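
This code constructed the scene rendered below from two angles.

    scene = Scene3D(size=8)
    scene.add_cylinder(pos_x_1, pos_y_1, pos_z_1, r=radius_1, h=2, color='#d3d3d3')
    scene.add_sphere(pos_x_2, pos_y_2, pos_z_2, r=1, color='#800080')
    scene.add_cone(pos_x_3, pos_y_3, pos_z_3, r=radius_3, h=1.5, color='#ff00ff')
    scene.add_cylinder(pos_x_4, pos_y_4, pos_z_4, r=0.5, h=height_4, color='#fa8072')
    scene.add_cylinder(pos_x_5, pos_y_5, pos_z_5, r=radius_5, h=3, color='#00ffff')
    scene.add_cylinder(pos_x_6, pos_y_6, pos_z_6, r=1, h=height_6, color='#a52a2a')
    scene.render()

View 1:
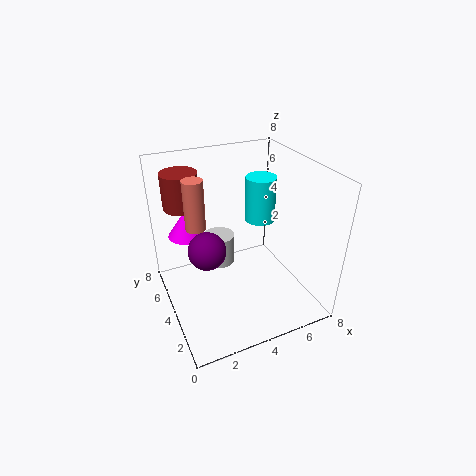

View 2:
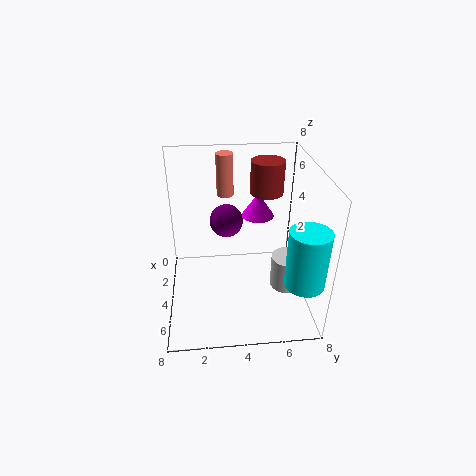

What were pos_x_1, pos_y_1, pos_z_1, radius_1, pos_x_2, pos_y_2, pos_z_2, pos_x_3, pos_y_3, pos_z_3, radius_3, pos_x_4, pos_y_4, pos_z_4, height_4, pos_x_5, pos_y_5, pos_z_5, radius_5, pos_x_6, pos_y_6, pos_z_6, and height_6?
pos_x_1 = 4, pos_y_1 = 7, pos_z_1 = 0.5, radius_1 = 1, pos_x_2 = 2, pos_y_2 = 3.5, pos_z_2 = 4, pos_x_3 = 1.5, pos_y_3 = 5.5, pos_z_3 = 4, radius_3 = 1, pos_x_4 = 1.5, pos_y_4 = 3.5, pos_z_4 = 5.5, height_4 = 2.5, pos_x_5 = 7, pos_y_5 = 7, pos_z_5 = 3, radius_5 = 1, pos_x_6 = 1.5, pos_y_6 = 6, pos_z_6 = 5.5, height_6 = 2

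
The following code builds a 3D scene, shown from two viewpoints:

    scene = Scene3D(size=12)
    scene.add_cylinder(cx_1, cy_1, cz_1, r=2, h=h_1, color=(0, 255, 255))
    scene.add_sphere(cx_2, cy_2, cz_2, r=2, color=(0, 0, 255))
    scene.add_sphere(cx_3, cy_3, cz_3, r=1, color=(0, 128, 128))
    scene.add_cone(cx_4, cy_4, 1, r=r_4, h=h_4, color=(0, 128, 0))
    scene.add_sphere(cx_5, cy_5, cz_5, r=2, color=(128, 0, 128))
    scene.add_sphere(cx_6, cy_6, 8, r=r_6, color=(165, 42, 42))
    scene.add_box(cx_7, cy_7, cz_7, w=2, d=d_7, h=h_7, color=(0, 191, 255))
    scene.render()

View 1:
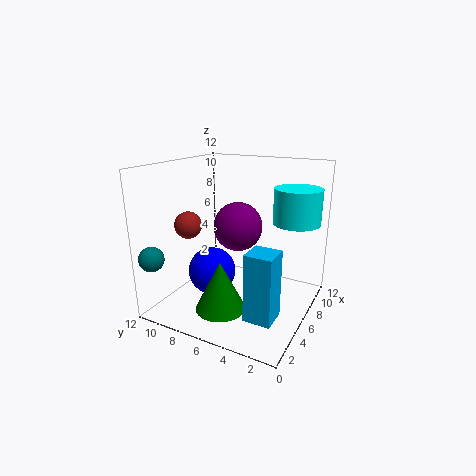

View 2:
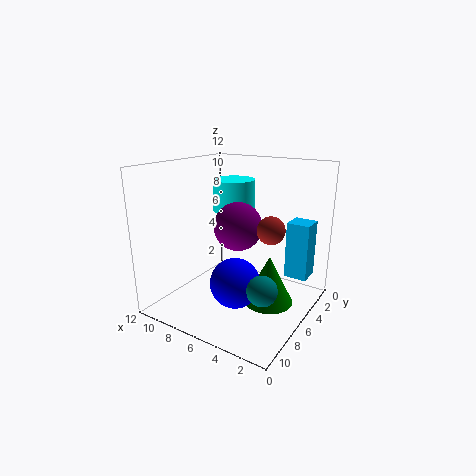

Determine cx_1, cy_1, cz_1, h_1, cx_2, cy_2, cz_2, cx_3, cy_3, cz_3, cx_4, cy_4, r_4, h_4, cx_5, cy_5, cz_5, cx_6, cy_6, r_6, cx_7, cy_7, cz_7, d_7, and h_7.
cx_1 = 9, cy_1 = 2, cz_1 = 7, h_1 = 3, cx_2 = 5, cy_2 = 8, cz_2 = 3, cx_3 = 1, cy_3 = 11, cz_3 = 5, cx_4 = 3, cy_4 = 6, r_4 = 2, h_4 = 4, cx_5 = 6, cy_5 = 6, cz_5 = 7, cx_6 = 2, cy_6 = 8, r_6 = 1, cx_7 = 1, cy_7 = 1, cz_7 = 2, d_7 = 2, h_7 = 5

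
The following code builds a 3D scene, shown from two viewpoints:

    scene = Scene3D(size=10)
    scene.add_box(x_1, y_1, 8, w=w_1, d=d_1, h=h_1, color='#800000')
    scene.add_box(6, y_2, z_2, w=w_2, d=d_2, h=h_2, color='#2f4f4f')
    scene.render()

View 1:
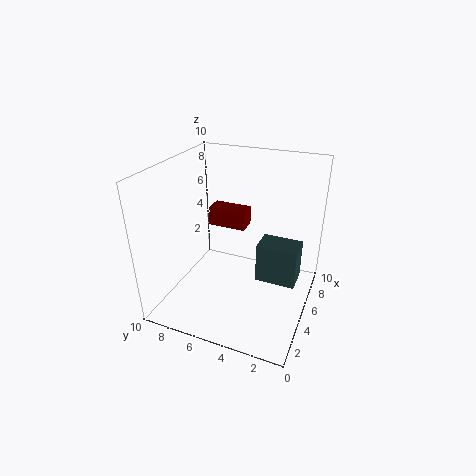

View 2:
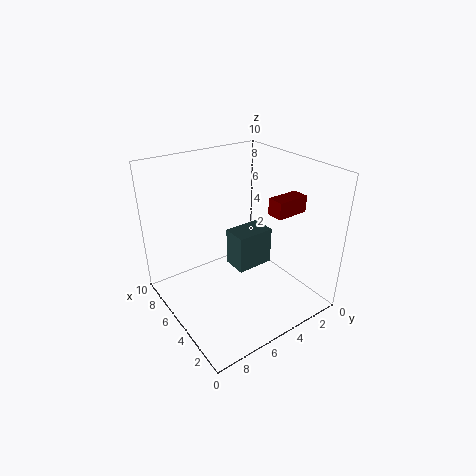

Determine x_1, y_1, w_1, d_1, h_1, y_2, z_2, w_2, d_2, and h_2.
x_1 = 1
y_1 = 3
w_1 = 1
d_1 = 2
h_1 = 1
y_2 = 1
z_2 = 1
w_2 = 2
d_2 = 3
h_2 = 3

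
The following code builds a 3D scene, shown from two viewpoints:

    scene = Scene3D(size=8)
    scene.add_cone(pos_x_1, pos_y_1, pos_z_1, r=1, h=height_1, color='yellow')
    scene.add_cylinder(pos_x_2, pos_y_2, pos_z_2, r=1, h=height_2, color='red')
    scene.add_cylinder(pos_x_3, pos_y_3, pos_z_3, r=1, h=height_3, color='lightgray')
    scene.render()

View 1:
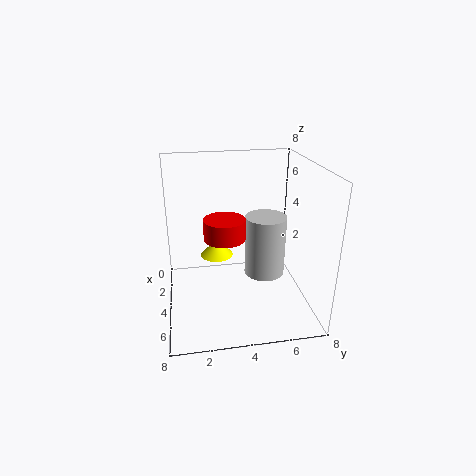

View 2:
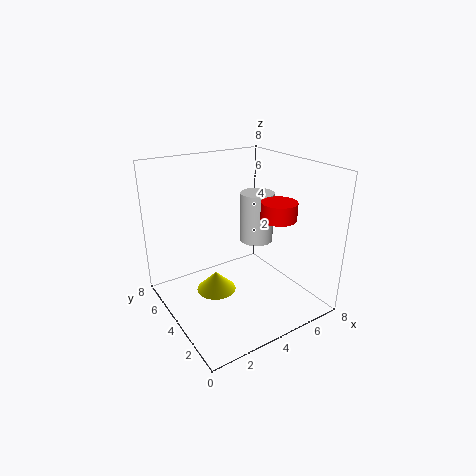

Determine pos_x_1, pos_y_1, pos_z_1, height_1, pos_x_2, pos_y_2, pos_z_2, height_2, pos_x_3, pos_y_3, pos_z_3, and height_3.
pos_x_1 = 2, pos_y_1 = 3, pos_z_1 = 2, height_1 = 1, pos_x_2 = 6, pos_y_2 = 3, pos_z_2 = 5, height_2 = 1, pos_x_3 = 6, pos_y_3 = 5, pos_z_3 = 3, height_3 = 3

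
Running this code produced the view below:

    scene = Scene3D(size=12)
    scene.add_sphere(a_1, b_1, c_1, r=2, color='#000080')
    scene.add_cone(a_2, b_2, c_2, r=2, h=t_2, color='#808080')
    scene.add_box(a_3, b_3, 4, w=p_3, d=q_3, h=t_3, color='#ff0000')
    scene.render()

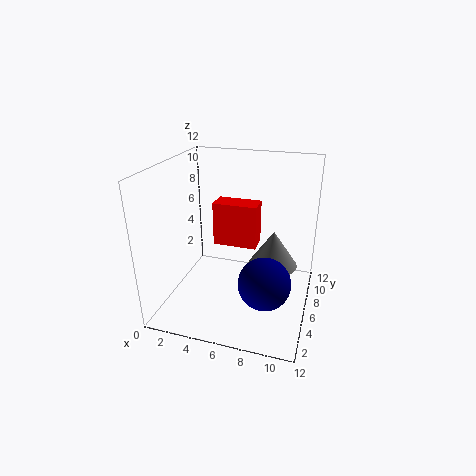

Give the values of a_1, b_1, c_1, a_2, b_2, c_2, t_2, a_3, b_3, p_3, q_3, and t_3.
a_1 = 9, b_1 = 3, c_1 = 4, a_2 = 9, b_2 = 6, c_2 = 4, t_2 = 3, a_3 = 3, b_3 = 8, p_3 = 4, q_3 = 2, t_3 = 4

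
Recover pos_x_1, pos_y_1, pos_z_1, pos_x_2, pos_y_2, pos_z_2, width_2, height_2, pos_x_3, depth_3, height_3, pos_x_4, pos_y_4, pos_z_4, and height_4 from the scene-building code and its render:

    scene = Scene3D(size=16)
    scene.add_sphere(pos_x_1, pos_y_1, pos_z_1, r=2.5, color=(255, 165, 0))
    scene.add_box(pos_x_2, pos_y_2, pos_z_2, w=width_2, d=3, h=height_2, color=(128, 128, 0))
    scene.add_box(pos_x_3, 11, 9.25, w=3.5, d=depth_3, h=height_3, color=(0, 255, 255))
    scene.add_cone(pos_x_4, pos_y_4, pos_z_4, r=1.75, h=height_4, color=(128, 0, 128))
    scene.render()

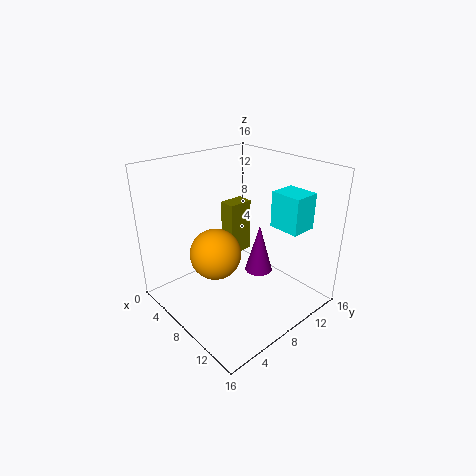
pos_x_1 = 9.75; pos_y_1 = 3.5; pos_z_1 = 8.5; pos_x_2 = 3.25; pos_y_2 = 9.5; pos_z_2 = 4; width_2 = 2; height_2 = 6.5; pos_x_3 = 10; depth_3 = 3; height_3 = 4; pos_x_4 = 6.75; pos_y_4 = 12.75; pos_z_4 = 1.25; height_4 = 6.25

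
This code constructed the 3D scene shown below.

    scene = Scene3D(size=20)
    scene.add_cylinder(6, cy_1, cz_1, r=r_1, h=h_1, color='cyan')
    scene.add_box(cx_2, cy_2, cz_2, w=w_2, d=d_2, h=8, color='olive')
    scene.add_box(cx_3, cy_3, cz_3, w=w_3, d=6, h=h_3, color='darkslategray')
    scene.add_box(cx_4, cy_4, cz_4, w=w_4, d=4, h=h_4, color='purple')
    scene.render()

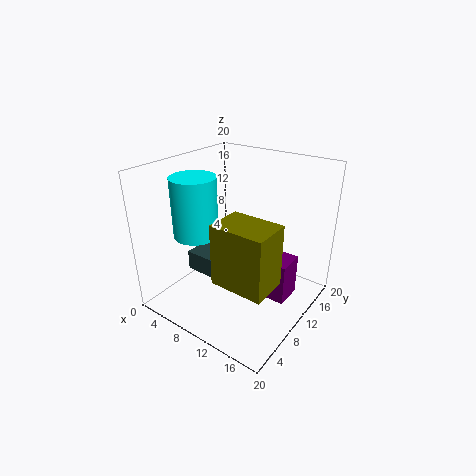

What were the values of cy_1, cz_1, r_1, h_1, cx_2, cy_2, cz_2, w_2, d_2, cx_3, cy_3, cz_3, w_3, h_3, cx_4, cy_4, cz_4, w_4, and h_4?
cy_1 = 6; cz_1 = 11; r_1 = 3; h_1 = 8; cx_2 = 11; cy_2 = 3; cz_2 = 7; w_2 = 7; d_2 = 5; cx_3 = 2; cy_3 = 8; cz_3 = 3; w_3 = 5; h_3 = 3; cx_4 = 13; cy_4 = 11; cz_4 = 1; w_4 = 4; h_4 = 6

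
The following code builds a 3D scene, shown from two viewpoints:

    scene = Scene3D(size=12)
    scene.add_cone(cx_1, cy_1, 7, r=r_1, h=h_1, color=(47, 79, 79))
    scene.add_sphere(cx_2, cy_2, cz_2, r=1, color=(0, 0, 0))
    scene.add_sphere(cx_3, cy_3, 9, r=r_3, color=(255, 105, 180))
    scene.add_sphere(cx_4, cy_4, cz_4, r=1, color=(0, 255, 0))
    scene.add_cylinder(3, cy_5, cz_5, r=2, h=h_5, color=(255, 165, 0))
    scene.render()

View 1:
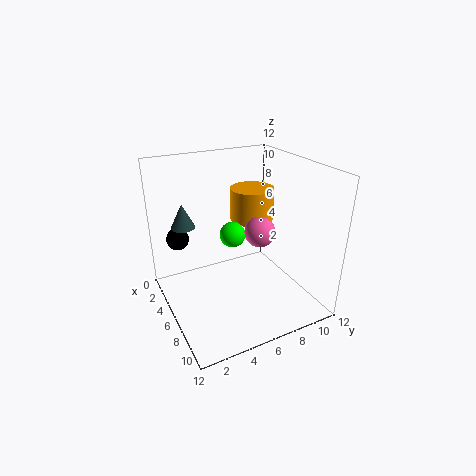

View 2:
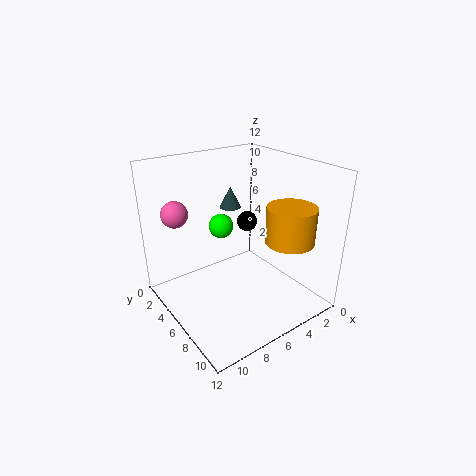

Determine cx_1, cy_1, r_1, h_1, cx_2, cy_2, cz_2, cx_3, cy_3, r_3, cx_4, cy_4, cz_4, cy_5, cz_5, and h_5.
cx_1 = 4; cy_1 = 2; r_1 = 1; h_1 = 2; cx_2 = 2; cy_2 = 2; cz_2 = 5; cx_3 = 11; cy_3 = 5; r_3 = 1; cx_4 = 7; cy_4 = 5; cz_4 = 7; cy_5 = 9; cz_5 = 6; h_5 = 3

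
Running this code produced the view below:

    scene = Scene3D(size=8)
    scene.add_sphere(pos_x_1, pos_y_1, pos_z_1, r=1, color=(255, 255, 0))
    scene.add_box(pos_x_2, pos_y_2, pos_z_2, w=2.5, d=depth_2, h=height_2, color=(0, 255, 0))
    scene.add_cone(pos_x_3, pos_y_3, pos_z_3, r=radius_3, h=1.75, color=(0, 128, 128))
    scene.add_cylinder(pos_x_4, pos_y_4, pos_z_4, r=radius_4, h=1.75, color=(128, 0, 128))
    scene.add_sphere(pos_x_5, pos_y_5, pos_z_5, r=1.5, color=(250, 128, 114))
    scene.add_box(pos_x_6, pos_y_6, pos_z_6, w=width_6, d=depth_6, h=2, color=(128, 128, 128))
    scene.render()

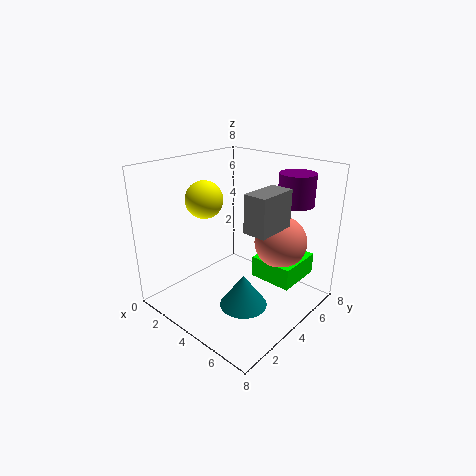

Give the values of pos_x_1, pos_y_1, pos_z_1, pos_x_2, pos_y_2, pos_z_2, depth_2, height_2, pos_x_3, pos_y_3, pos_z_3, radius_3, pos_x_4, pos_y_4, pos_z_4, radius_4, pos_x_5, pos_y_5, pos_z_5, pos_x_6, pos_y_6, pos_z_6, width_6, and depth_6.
pos_x_1 = 2.75
pos_y_1 = 2.75
pos_z_1 = 6.25
pos_x_2 = 4.25
pos_y_2 = 5
pos_z_2 = 1.25
depth_2 = 2.75
height_2 = 1.25
pos_x_3 = 5.5
pos_y_3 = 2.75
pos_z_3 = 1
radius_3 = 1.25
pos_x_4 = 6
pos_y_4 = 6.5
pos_z_4 = 5.75
radius_4 = 1
pos_x_5 = 5.5
pos_y_5 = 6
pos_z_5 = 3.5
pos_x_6 = 5.25
pos_y_6 = 3
pos_z_6 = 5
width_6 = 1.25
depth_6 = 2.25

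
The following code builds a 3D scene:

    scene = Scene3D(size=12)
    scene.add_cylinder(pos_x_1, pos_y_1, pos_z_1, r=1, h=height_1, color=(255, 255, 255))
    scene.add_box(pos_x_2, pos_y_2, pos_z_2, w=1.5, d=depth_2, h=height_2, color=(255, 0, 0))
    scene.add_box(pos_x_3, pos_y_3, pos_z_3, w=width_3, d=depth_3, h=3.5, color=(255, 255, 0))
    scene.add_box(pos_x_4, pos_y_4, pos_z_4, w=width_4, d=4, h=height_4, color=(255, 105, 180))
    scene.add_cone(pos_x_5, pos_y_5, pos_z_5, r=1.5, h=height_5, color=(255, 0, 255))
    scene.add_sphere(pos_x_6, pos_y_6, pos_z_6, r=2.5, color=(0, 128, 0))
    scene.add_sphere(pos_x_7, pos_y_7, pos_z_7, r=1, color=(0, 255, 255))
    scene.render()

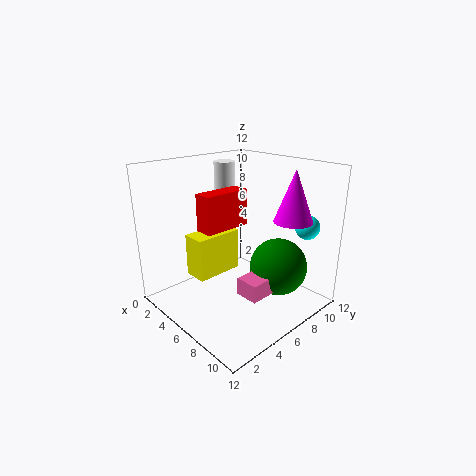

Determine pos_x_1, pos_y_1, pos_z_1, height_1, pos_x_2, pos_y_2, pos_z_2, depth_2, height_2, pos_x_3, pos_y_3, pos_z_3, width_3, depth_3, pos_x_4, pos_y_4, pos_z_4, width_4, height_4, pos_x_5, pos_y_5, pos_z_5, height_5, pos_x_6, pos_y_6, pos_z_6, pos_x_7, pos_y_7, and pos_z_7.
pos_x_1 = 1.5; pos_y_1 = 8.5; pos_z_1 = 7; height_1 = 4.5; pos_x_2 = 4.5; pos_y_2 = 3; pos_z_2 = 7; depth_2 = 4; height_2 = 3; pos_x_3 = 3.5; pos_y_3 = 2.5; pos_z_3 = 3; width_3 = 2; depth_3 = 4; pos_x_4 = 7; pos_y_4 = 5; pos_z_4 = 1.5; width_4 = 2; height_4 = 1.5; pos_x_5 = 10; pos_y_5 = 8; pos_z_5 = 8; height_5 = 4; pos_x_6 = 8; pos_y_6 = 9; pos_z_6 = 3; pos_x_7 = 10; pos_y_7 = 10; pos_z_7 = 7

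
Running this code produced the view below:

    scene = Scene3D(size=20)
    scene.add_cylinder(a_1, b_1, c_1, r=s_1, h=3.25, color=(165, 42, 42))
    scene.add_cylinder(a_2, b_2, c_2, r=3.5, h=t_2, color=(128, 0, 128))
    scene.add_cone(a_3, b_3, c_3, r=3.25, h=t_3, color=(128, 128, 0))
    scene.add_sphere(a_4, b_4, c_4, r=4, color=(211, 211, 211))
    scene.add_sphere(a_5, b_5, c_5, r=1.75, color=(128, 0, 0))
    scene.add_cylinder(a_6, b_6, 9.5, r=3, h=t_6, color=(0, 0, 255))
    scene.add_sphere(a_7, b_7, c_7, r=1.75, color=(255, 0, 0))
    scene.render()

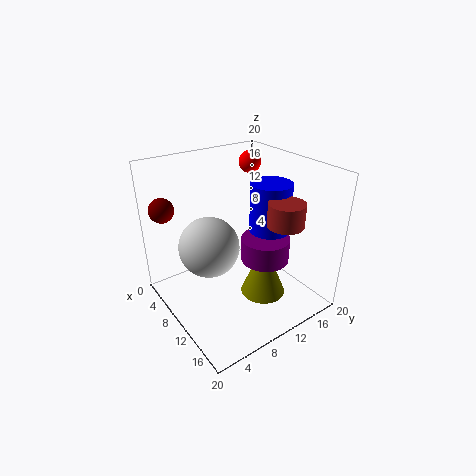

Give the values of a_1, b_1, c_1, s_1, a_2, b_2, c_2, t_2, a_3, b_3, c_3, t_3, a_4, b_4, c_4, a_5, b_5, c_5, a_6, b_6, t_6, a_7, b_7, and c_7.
a_1 = 14.25
b_1 = 14.75
c_1 = 12.25
s_1 = 2.5
a_2 = 11.25
b_2 = 14
c_2 = 5.75
t_2 = 3.5
a_3 = 12.25
b_3 = 13
c_3 = 1
t_3 = 8
a_4 = 9.75
b_4 = 5.5
c_4 = 10
a_5 = 2.75
b_5 = 2.25
c_5 = 13.5
a_6 = 10
b_6 = 15.75
t_6 = 7.25
a_7 = 2.75
b_7 = 17.5
c_7 = 17.75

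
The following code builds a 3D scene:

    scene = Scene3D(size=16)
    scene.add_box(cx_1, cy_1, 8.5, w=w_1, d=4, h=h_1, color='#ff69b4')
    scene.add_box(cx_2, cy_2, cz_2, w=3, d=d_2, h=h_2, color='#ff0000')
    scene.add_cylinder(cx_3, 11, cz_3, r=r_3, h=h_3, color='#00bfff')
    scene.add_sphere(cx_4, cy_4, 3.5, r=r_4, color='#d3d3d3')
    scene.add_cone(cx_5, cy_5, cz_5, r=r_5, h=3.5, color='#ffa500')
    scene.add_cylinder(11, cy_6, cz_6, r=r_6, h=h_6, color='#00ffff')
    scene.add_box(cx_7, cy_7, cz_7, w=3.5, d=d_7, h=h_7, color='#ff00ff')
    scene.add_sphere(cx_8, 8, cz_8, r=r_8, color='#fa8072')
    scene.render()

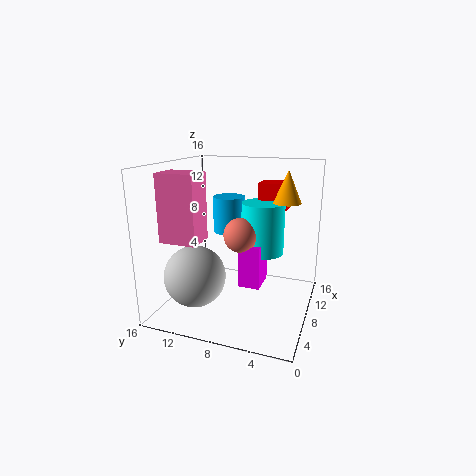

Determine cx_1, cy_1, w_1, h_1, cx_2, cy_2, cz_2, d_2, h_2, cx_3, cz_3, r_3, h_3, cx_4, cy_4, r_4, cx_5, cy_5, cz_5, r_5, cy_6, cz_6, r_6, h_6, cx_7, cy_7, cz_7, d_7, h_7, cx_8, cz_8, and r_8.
cx_1 = 2.5, cy_1 = 10.5, w_1 = 3, h_1 = 7, cx_2 = 12, cy_2 = 3.5, cz_2 = 10.5, d_2 = 3.5, h_2 = 3, cx_3 = 13, cz_3 = 7, r_3 = 2, h_3 = 4.5, cx_4 = 6, cy_4 = 12.5, r_4 = 3.5, cx_5 = 9.5, cy_5 = 3, cz_5 = 12, r_5 = 1.5, cy_6 = 6, cz_6 = 5.5, r_6 = 2.5, h_6 = 6, cx_7 = 8, cy_7 = 5.5, cz_7 = 2, d_7 = 2.5, h_7 = 5, cx_8 = 9, cz_8 = 8, r_8 = 2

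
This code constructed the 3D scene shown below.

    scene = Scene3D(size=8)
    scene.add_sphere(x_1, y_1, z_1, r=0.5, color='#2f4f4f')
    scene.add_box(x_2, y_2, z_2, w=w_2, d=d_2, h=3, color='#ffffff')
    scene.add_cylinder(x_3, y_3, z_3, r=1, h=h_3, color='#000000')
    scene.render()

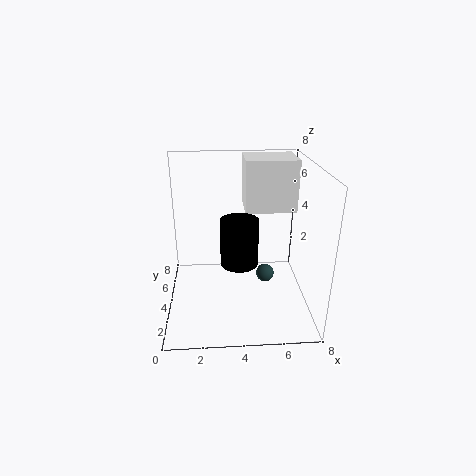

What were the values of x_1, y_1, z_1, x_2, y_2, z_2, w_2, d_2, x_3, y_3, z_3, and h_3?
x_1 = 5.5; y_1 = 3.5; z_1 = 2; x_2 = 4.5; y_2 = 5; z_2 = 5; w_2 = 3; d_2 = 2.5; x_3 = 4; y_3 = 3; z_3 = 3; h_3 = 2.5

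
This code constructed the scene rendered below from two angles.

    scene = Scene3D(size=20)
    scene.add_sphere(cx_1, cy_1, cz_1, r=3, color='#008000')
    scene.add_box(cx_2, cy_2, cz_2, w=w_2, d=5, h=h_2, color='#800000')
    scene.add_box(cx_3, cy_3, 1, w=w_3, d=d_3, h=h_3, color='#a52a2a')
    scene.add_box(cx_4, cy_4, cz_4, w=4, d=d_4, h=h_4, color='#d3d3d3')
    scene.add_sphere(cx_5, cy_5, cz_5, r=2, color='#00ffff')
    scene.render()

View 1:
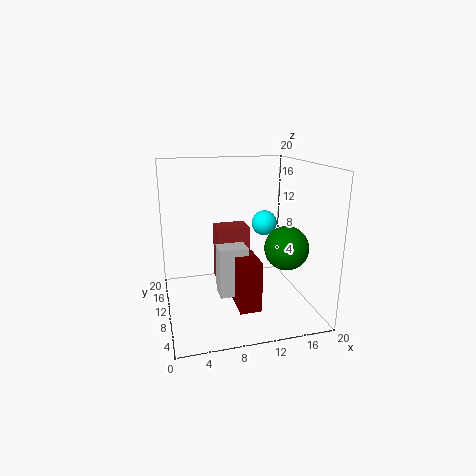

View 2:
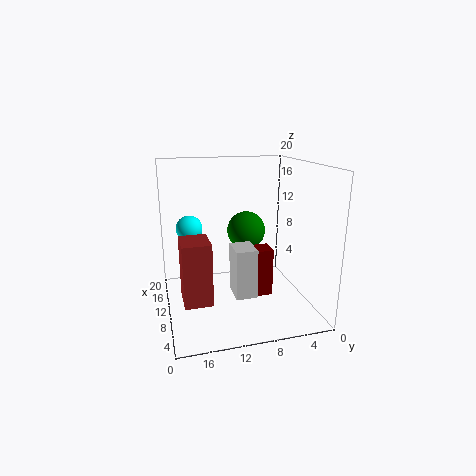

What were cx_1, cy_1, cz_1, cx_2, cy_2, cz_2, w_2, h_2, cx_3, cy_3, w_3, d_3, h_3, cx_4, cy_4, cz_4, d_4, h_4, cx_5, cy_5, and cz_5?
cx_1 = 16; cy_1 = 7; cz_1 = 9; cx_2 = 9; cy_2 = 5; cz_2 = 1; w_2 = 3; h_2 = 7; cx_3 = 8; cy_3 = 14; w_3 = 5; d_3 = 4; h_3 = 9; cx_4 = 7; cy_4 = 8; cz_4 = 2; d_4 = 3; h_4 = 7; cx_5 = 16; cy_5 = 16; cz_5 = 10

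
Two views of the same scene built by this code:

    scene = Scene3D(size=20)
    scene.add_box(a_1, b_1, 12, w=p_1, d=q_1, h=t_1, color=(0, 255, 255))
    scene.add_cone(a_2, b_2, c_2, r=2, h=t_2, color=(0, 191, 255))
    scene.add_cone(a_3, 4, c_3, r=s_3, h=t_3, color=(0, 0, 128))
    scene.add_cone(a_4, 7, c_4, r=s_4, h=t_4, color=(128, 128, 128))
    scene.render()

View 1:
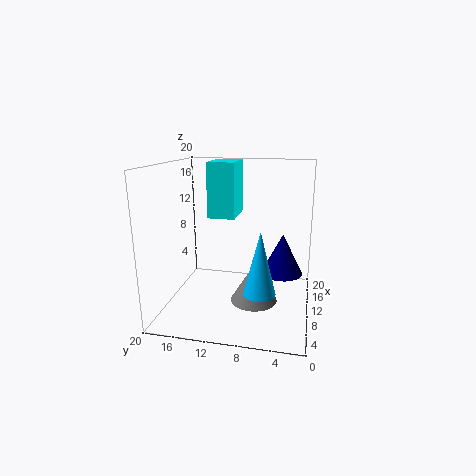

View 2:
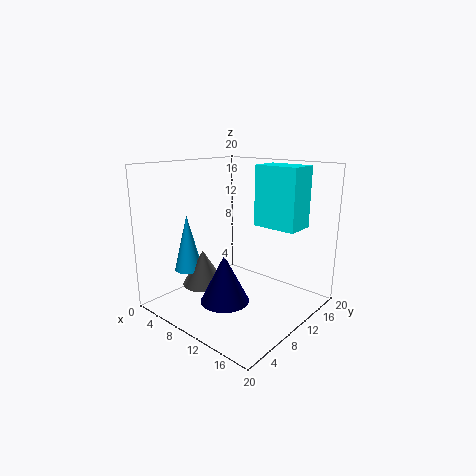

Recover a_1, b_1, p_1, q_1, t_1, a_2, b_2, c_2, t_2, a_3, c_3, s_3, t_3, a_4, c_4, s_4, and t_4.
a_1 = 12; b_1 = 11; p_1 = 6; q_1 = 4; t_1 = 8; a_2 = 4; b_2 = 6; c_2 = 5; t_2 = 8; a_3 = 13; c_3 = 4; s_3 = 3; t_3 = 6; a_4 = 6; c_4 = 3; s_4 = 3; t_4 = 5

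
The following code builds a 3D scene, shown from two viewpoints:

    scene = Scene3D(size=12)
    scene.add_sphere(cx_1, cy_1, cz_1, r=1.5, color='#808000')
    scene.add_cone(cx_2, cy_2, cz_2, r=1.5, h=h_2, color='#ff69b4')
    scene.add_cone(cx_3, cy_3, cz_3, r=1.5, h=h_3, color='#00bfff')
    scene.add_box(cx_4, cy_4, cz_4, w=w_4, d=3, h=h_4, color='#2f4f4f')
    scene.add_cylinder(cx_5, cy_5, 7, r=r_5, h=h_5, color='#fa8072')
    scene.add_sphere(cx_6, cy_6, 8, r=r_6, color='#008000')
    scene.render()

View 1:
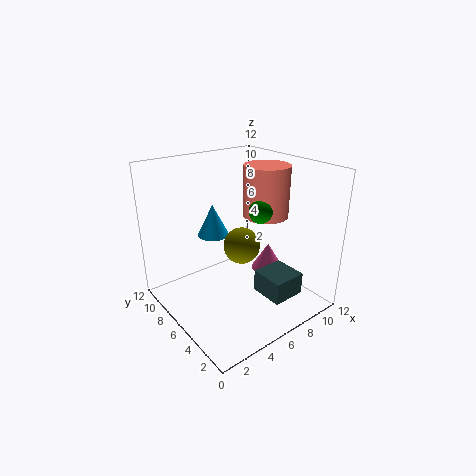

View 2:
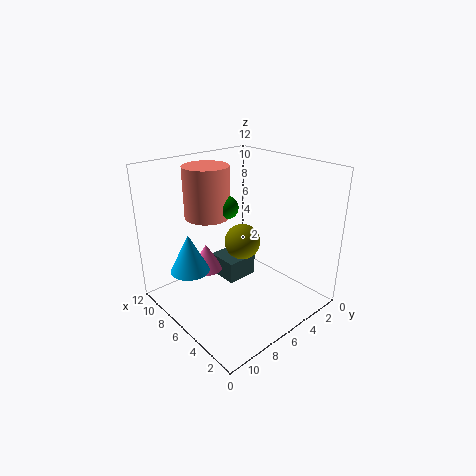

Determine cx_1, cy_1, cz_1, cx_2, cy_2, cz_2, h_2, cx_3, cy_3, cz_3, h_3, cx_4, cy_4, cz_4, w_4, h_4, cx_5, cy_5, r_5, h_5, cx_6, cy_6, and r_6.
cx_1 = 6, cy_1 = 5.5, cz_1 = 5.5, cx_2 = 10, cy_2 = 6.5, cz_2 = 1.5, h_2 = 2.5, cx_3 = 6.5, cy_3 = 10.5, cz_3 = 4.5, h_3 = 3, cx_4 = 7.5, cy_4 = 2.5, cz_4 = 0.5, w_4 = 3, h_4 = 2, cx_5 = 9.5, cy_5 = 6.5, r_5 = 2, h_5 = 4.5, cx_6 = 8, cy_6 = 5.5, r_6 = 1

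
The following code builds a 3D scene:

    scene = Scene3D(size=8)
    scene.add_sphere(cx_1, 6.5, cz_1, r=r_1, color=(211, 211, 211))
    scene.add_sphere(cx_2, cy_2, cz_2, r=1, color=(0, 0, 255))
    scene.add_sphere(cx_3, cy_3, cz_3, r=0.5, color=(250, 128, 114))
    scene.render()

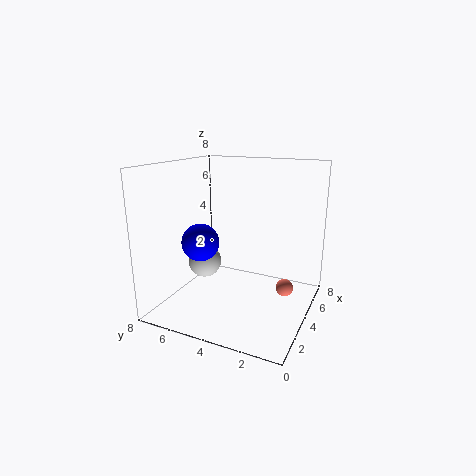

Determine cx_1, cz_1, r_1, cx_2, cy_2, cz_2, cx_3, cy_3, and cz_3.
cx_1 = 4.5
cz_1 = 2
r_1 = 1
cx_2 = 2.5
cy_2 = 5.5
cz_2 = 4
cx_3 = 5
cy_3 = 1.5
cz_3 = 1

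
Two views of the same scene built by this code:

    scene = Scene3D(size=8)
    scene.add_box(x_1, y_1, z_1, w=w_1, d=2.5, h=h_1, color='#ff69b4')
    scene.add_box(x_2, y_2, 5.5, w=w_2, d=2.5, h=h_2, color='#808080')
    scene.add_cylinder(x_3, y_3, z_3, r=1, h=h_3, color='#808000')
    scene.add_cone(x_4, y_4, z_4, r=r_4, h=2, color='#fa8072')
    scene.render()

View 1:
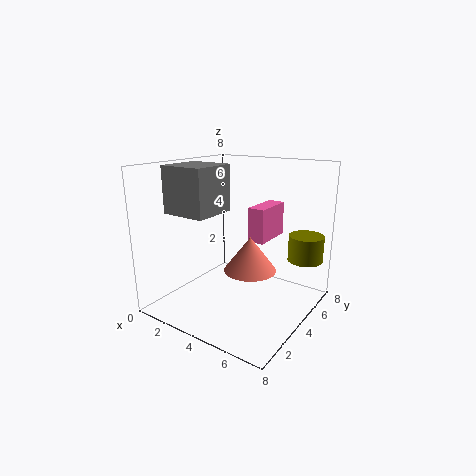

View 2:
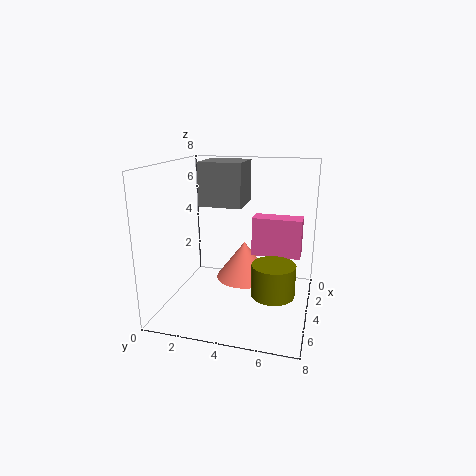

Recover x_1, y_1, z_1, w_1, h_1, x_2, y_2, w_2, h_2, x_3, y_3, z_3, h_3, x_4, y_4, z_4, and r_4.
x_1 = 4; y_1 = 5; z_1 = 3.5; w_1 = 1; h_1 = 2; x_2 = 1; y_2 = 1.5; w_2 = 2.5; h_2 = 2.5; x_3 = 7; y_3 = 6.5; z_3 = 2.5; h_3 = 1.5; x_4 = 4.5; y_4 = 4.5; z_4 = 2; r_4 = 1.5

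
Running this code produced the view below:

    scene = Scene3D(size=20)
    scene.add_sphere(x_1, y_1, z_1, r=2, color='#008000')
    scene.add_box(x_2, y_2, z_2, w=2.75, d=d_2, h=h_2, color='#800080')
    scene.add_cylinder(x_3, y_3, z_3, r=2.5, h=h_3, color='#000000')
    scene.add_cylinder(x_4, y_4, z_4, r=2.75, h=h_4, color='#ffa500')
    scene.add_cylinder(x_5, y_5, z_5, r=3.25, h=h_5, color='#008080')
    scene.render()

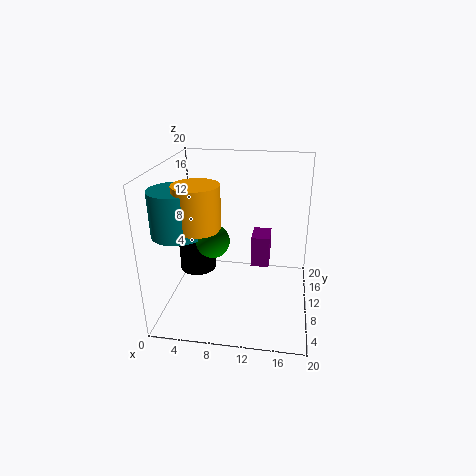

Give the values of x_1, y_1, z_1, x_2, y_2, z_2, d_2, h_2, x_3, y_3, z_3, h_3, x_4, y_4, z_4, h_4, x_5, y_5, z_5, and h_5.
x_1 = 8
y_1 = 3.75
z_1 = 12.5
x_2 = 11.5
y_2 = 12.75
z_2 = 4
d_2 = 4
h_2 = 4.75
x_3 = 4.25
y_3 = 9.5
z_3 = 5.25
h_3 = 5.75
x_4 = 6.25
y_4 = 3.75
z_4 = 14
h_4 = 5.25
x_5 = 3.75
y_5 = 4
z_5 = 13
h_5 = 5.5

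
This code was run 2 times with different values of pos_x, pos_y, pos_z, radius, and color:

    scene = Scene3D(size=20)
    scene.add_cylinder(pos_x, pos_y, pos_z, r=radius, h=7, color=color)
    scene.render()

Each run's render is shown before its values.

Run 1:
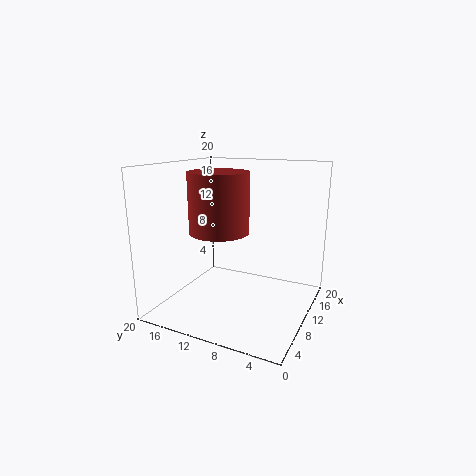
pos_x = 3.5, pos_y = 9.25, pos_z = 12.75, radius = 3.5, color = 'brown'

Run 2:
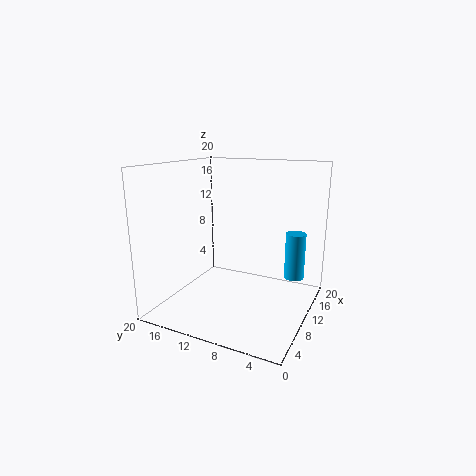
pos_x = 16.25, pos_y = 3.5, pos_z = 2.75, radius = 1.5, color = 'deepskyblue'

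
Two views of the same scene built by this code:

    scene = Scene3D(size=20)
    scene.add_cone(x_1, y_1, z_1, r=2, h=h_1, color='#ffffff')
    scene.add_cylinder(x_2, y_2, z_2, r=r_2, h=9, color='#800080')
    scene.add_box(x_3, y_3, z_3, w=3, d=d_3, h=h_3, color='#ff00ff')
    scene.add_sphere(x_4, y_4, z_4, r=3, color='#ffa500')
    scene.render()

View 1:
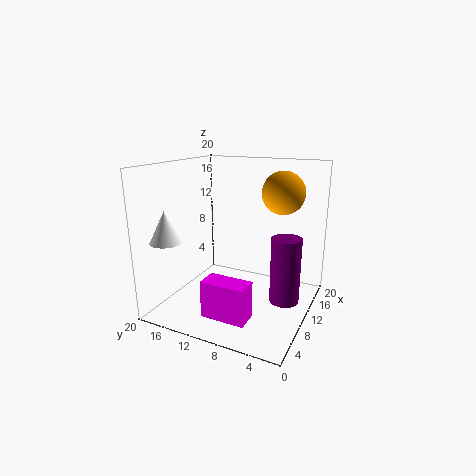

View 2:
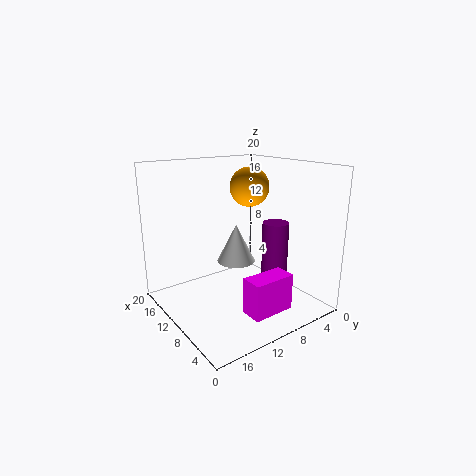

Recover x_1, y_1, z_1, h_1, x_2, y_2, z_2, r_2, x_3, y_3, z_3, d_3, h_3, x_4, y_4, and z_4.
x_1 = 2; y_1 = 16; z_1 = 11; h_1 = 4; x_2 = 10; y_2 = 3; z_2 = 2; r_2 = 2; x_3 = 3; y_3 = 6; z_3 = 1; d_3 = 6; h_3 = 5; x_4 = 14; y_4 = 5; z_4 = 16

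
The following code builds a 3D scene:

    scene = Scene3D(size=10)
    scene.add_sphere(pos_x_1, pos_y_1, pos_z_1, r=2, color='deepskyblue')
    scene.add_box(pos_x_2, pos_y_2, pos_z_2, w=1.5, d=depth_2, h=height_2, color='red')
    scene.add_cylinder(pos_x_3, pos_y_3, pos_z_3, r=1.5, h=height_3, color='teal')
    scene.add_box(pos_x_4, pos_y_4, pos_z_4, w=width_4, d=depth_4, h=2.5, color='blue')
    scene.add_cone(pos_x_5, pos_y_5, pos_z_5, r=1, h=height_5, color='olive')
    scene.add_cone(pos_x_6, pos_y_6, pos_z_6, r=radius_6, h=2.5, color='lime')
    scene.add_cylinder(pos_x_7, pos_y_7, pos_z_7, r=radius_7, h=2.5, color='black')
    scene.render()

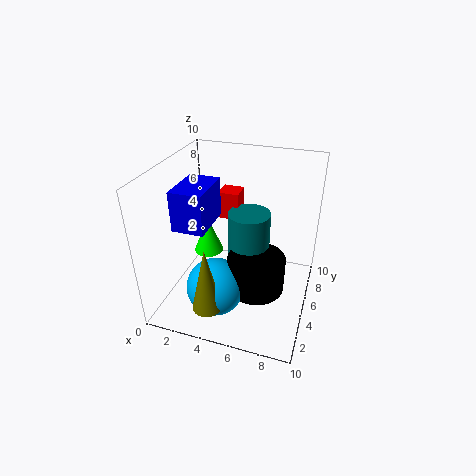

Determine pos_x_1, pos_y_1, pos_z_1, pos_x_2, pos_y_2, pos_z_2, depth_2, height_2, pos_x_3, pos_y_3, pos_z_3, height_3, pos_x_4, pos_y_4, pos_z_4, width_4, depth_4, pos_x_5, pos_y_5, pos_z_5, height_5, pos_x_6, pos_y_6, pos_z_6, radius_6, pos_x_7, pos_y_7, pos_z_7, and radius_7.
pos_x_1 = 4, pos_y_1 = 3, pos_z_1 = 2, pos_x_2 = 3, pos_y_2 = 6.5, pos_z_2 = 5.5, depth_2 = 1.5, height_2 = 2, pos_x_3 = 5.5, pos_y_3 = 6, pos_z_3 = 2, height_3 = 4.5, pos_x_4 = 2, pos_y_4 = 1.5, pos_z_4 = 7, width_4 = 2, depth_4 = 3, pos_x_5 = 4, pos_y_5 = 1.5, pos_z_5 = 1.5, height_5 = 4.5, pos_x_6 = 3, pos_y_6 = 4.5, pos_z_6 = 4, radius_6 = 1, pos_x_7 = 6.5, pos_y_7 = 4.5, pos_z_7 = 1.5, radius_7 = 2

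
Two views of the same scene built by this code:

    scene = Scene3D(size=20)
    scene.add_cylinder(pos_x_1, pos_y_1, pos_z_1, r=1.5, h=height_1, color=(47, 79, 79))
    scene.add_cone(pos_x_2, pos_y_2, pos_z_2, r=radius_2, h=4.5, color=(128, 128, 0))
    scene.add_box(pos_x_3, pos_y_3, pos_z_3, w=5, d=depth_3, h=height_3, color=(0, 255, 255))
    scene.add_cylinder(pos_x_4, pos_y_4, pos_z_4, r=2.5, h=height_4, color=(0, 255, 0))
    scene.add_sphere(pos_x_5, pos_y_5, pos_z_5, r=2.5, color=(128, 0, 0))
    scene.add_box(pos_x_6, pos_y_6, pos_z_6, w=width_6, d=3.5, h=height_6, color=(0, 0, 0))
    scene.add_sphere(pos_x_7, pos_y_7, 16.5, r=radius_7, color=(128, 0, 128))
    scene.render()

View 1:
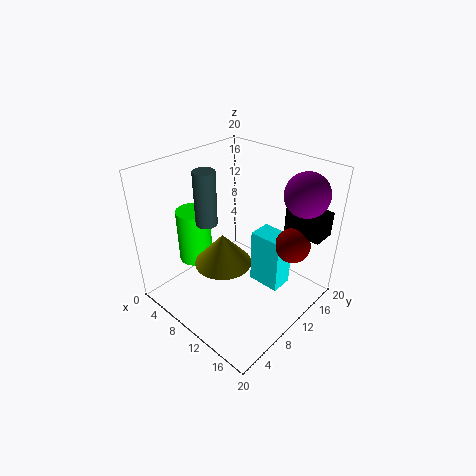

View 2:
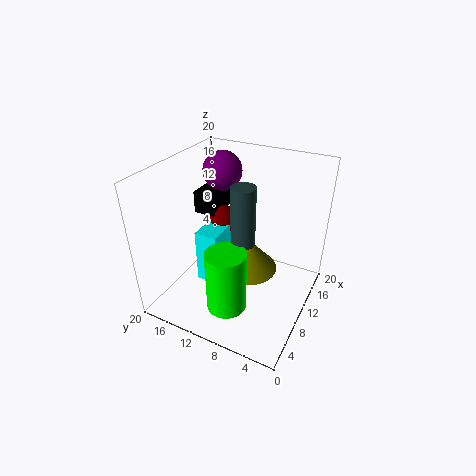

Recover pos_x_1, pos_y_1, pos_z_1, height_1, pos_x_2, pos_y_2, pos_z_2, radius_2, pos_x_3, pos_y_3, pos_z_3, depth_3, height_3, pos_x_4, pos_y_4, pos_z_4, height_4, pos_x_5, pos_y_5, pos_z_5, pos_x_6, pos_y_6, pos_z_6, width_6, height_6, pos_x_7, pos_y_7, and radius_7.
pos_x_1 = 6.5; pos_y_1 = 7.5; pos_z_1 = 12; height_1 = 7.5; pos_x_2 = 9; pos_y_2 = 8; pos_z_2 = 6.5; radius_2 = 4; pos_x_3 = 9.5; pos_y_3 = 13.5; pos_z_3 = 0.5; depth_3 = 3.5; height_3 = 8.5; pos_x_4 = 3; pos_y_4 = 8; pos_z_4 = 4.5; height_4 = 8; pos_x_5 = 15.5; pos_y_5 = 15.5; pos_z_5 = 8.5; pos_x_6 = 13.5; pos_y_6 = 16; pos_z_6 = 10; width_6 = 5.5; height_6 = 3.5; pos_x_7 = 16.5; pos_y_7 = 16; radius_7 = 3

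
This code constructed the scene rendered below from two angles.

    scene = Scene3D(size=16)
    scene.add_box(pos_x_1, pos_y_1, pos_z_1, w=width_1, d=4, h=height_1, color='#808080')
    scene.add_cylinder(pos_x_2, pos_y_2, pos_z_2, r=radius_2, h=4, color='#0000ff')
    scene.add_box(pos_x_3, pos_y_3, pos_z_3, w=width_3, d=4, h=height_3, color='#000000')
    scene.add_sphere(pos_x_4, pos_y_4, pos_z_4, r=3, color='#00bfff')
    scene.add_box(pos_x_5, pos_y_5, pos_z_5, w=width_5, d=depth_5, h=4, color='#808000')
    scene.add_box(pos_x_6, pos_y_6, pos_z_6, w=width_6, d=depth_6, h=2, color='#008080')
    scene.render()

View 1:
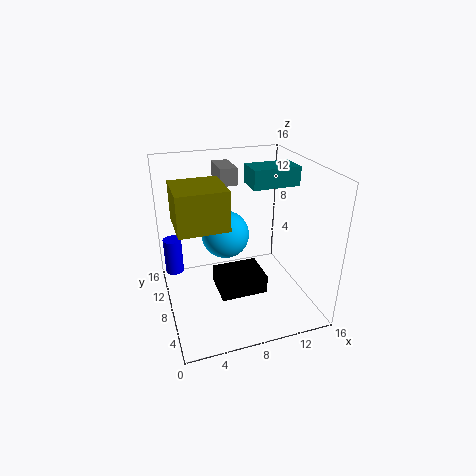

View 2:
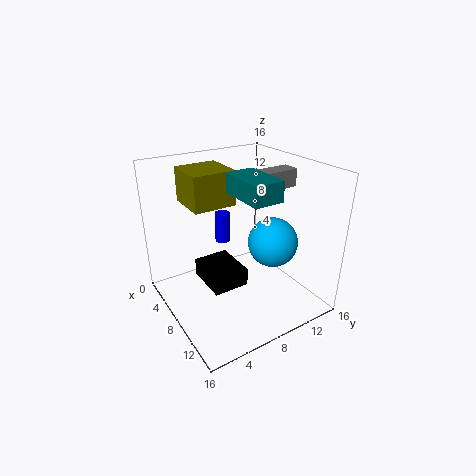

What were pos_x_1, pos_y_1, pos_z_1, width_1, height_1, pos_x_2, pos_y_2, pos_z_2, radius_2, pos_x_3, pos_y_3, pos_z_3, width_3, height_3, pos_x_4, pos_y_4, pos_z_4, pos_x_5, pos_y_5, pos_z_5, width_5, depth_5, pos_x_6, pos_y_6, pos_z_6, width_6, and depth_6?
pos_x_1 = 7
pos_y_1 = 11
pos_z_1 = 13
width_1 = 2
height_1 = 2
pos_x_2 = 1
pos_y_2 = 10
pos_z_2 = 4
radius_2 = 1
pos_x_3 = 5
pos_y_3 = 4
pos_z_3 = 3
width_3 = 5
height_3 = 2
pos_x_4 = 8
pos_y_4 = 13
pos_z_4 = 6
pos_x_5 = 1
pos_y_5 = 4
pos_z_5 = 11
width_5 = 5
depth_5 = 5
pos_x_6 = 9
pos_y_6 = 6
pos_z_6 = 14
width_6 = 5
depth_6 = 3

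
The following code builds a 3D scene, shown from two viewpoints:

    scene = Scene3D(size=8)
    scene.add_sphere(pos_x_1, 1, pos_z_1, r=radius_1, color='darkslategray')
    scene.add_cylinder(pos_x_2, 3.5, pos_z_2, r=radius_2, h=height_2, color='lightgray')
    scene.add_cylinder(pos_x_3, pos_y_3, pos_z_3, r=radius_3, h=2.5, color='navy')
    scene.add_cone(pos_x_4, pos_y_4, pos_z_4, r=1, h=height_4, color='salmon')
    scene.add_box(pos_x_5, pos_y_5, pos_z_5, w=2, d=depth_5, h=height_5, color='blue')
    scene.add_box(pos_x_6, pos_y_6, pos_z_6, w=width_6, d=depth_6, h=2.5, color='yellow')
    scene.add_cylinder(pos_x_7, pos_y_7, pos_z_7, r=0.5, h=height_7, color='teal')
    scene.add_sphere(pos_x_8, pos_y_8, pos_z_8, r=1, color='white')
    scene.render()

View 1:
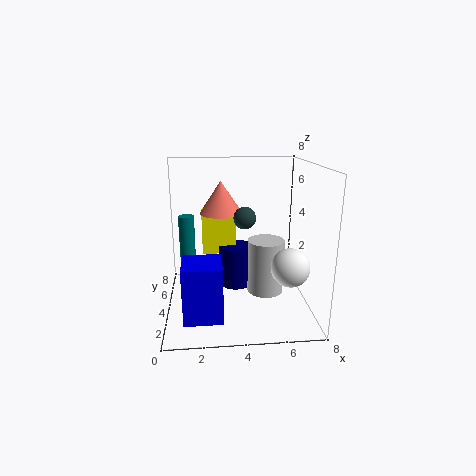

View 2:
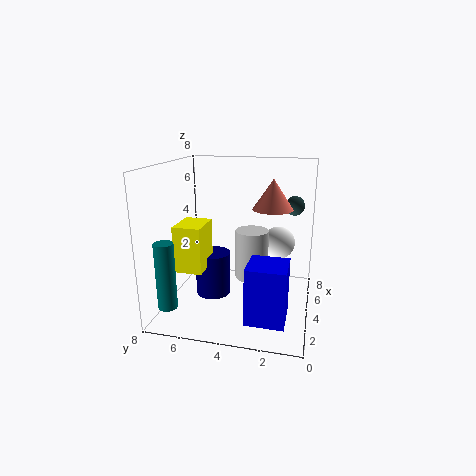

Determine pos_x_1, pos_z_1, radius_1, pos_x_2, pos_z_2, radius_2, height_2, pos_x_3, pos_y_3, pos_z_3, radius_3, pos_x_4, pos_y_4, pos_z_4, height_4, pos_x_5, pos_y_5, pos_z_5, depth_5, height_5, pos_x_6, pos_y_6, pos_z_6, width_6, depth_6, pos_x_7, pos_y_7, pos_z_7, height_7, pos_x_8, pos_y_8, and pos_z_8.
pos_x_1 = 4, pos_z_1 = 6, radius_1 = 0.5, pos_x_2 = 5.5, pos_z_2 = 1, radius_2 = 1, height_2 = 3, pos_x_3 = 4, pos_y_3 = 5.5, pos_z_3 = 0.5, radius_3 = 1, pos_x_4 = 3, pos_y_4 = 2, pos_z_4 = 6, height_4 = 1.5, pos_x_5 = 1, pos_y_5 = 1, pos_z_5 = 0.5, depth_5 = 2, height_5 = 3, pos_x_6 = 2, pos_y_6 = 5.5, pos_z_6 = 2.5, width_6 = 2, depth_6 = 1.5, pos_x_7 = 1, pos_y_7 = 7, pos_z_7 = 1, height_7 = 3.5, pos_x_8 = 6.5, pos_y_8 = 2, pos_z_8 = 3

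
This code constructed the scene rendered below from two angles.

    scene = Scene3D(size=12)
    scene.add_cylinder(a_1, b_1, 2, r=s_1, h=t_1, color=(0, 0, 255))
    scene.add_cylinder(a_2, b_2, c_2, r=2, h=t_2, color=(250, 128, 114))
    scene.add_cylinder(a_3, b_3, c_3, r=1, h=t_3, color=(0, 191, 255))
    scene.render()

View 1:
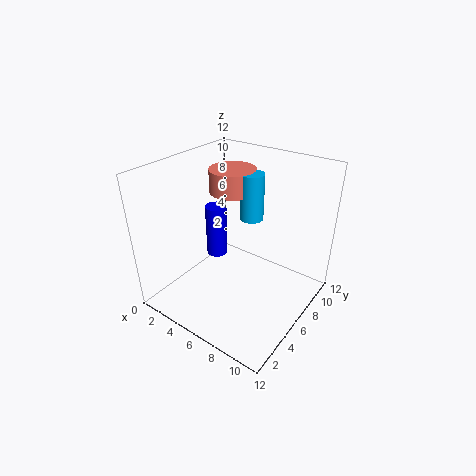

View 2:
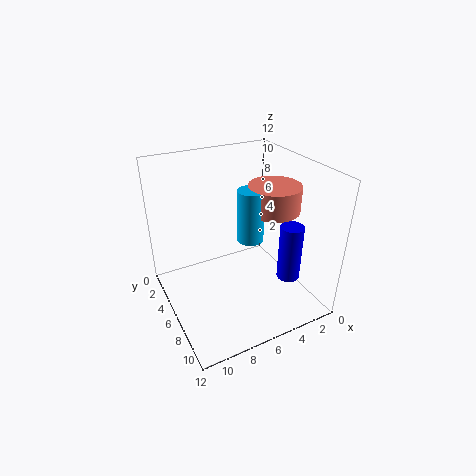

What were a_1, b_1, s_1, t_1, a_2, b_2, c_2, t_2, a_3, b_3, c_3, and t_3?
a_1 = 2; b_1 = 8; s_1 = 1; t_1 = 5; a_2 = 4; b_2 = 8; c_2 = 9; t_2 = 2; a_3 = 6; b_3 = 8; c_3 = 7; t_3 = 4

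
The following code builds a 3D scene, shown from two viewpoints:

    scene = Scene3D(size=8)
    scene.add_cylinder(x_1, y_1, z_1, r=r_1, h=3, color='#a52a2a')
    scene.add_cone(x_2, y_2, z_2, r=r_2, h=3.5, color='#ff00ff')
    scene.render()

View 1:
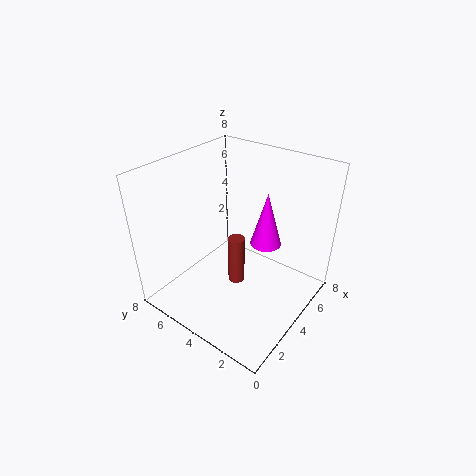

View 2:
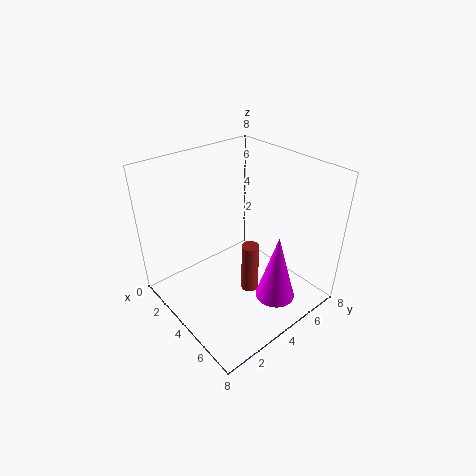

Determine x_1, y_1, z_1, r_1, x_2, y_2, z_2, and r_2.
x_1 = 4.5
y_1 = 4.5
z_1 = 0.5
r_1 = 0.5
x_2 = 7
y_2 = 4
z_2 = 2
r_2 = 1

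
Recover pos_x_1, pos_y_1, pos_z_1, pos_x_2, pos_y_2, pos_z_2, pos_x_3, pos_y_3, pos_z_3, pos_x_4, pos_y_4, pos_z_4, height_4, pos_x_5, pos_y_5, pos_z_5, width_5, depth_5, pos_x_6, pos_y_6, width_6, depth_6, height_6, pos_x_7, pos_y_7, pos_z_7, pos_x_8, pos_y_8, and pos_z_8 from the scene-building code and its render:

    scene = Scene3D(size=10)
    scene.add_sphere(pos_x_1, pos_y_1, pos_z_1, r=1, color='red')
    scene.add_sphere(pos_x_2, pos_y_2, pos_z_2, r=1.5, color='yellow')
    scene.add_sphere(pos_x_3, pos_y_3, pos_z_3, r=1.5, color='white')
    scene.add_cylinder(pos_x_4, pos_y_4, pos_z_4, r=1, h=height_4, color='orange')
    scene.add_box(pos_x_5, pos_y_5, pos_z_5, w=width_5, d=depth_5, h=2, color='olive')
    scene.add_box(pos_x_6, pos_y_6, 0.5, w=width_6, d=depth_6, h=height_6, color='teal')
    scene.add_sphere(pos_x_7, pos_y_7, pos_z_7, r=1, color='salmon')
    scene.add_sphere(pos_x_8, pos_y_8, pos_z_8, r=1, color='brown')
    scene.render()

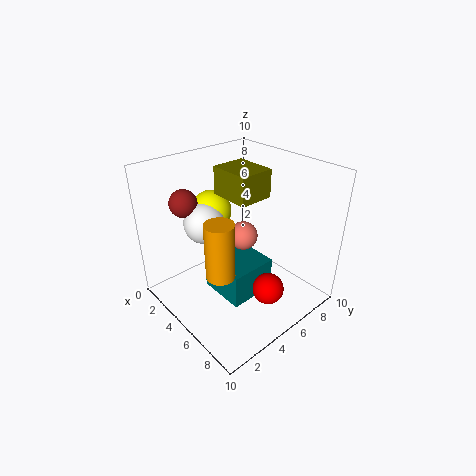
pos_x_1 = 8.5
pos_y_1 = 4.5
pos_z_1 = 3
pos_x_2 = 2
pos_y_2 = 5
pos_z_2 = 6
pos_x_3 = 2.5
pos_y_3 = 4
pos_z_3 = 5.5
pos_x_4 = 5.5
pos_y_4 = 3
pos_z_4 = 3
height_4 = 4
pos_x_5 = 2.5
pos_y_5 = 5
pos_z_5 = 7.5
width_5 = 3
depth_5 = 2.5
pos_x_6 = 3
pos_y_6 = 3.5
width_6 = 3.5
depth_6 = 3.5
height_6 = 2.5
pos_x_7 = 5
pos_y_7 = 5.5
pos_z_7 = 5
pos_x_8 = 1.5
pos_y_8 = 3
pos_z_8 = 7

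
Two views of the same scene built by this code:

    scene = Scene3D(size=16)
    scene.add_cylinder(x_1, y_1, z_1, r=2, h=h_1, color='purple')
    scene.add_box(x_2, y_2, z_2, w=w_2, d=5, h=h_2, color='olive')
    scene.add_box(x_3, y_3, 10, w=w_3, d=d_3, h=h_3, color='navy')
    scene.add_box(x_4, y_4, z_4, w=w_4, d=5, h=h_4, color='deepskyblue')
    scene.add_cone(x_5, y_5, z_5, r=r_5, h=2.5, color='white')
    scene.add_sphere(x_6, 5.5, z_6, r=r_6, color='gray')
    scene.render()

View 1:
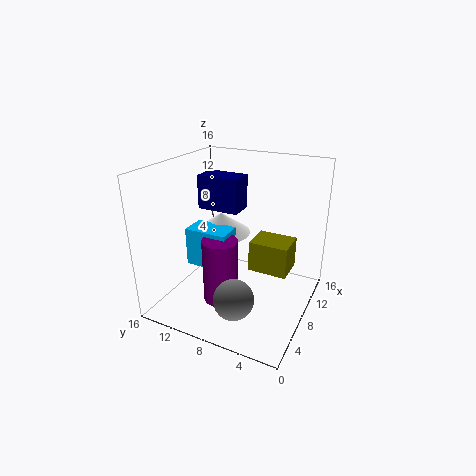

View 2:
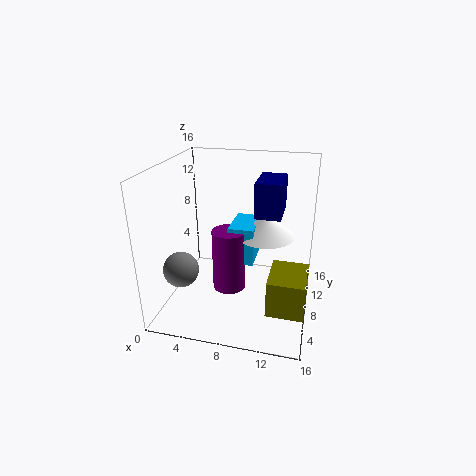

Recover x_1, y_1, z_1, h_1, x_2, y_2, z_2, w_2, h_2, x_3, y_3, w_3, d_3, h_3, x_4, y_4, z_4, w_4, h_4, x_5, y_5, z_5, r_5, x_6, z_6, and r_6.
x_1 = 6.5; y_1 = 9.5; z_1 = 0.5; h_1 = 7.5; x_2 = 12; y_2 = 3.5; z_2 = 1.5; w_2 = 4; h_2 = 4; x_3 = 9.5; y_3 = 9; w_3 = 3; d_3 = 5; h_3 = 4; x_4 = 6.5; y_4 = 9; z_4 = 4; w_4 = 3; h_4 = 4.5; x_5 = 10.5; y_5 = 11.5; z_5 = 7; r_5 = 3.5; x_6 = 2; z_6 = 4.5; r_6 = 2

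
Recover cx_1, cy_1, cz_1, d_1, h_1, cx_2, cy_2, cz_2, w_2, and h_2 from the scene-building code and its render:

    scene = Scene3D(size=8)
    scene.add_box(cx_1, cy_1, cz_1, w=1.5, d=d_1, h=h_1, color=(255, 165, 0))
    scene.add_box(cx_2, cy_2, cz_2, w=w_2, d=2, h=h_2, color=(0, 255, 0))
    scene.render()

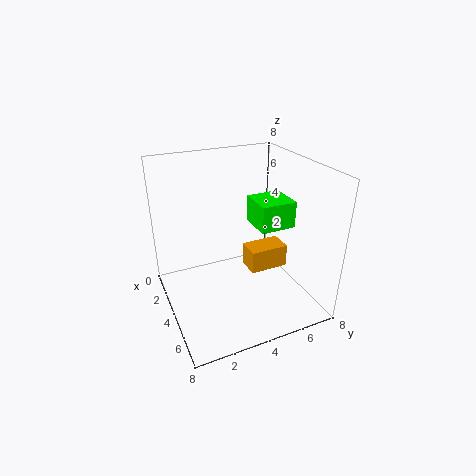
cx_1 = 1.5, cy_1 = 5.5, cz_1 = 0.5, d_1 = 2.5, h_1 = 1.5, cx_2 = 3, cy_2 = 5, cz_2 = 4.5, w_2 = 2, h_2 = 1.5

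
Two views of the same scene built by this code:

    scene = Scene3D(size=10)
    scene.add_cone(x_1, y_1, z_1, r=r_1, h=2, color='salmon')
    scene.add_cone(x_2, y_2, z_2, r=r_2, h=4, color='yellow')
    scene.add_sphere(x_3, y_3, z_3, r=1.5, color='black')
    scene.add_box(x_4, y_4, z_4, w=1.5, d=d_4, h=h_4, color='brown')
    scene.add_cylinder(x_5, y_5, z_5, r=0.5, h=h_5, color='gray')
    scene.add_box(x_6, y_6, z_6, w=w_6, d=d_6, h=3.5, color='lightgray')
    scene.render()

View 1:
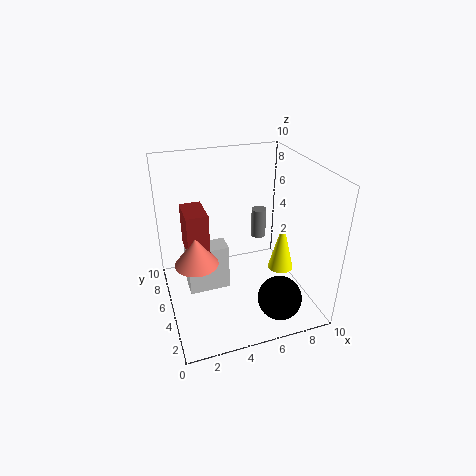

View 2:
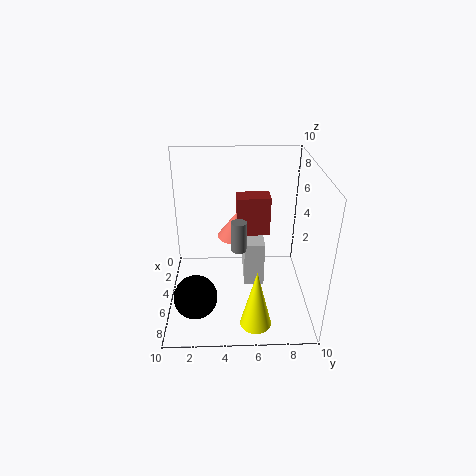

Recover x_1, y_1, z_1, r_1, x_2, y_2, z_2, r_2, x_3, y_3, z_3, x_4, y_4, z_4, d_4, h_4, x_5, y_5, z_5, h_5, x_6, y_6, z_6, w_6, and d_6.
x_1 = 2
y_1 = 5
z_1 = 3.5
r_1 = 1.5
x_2 = 9
y_2 = 6
z_2 = 1
r_2 = 1
x_3 = 7
y_3 = 2
z_3 = 1.5
x_4 = 1.5
y_4 = 5
z_4 = 4
d_4 = 2.5
h_4 = 3
x_5 = 6.5
y_5 = 5
z_5 = 5
h_5 = 2
x_6 = 1.5
y_6 = 5.5
z_6 = 0.5
w_6 = 3
d_6 = 1.5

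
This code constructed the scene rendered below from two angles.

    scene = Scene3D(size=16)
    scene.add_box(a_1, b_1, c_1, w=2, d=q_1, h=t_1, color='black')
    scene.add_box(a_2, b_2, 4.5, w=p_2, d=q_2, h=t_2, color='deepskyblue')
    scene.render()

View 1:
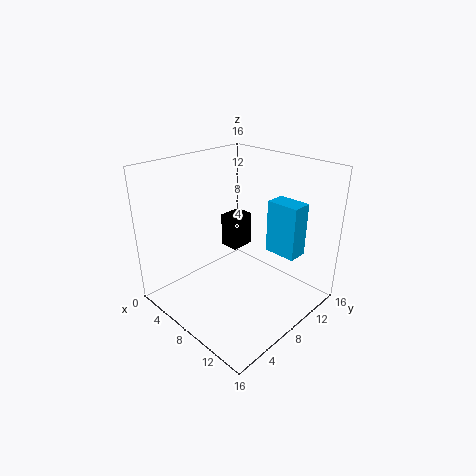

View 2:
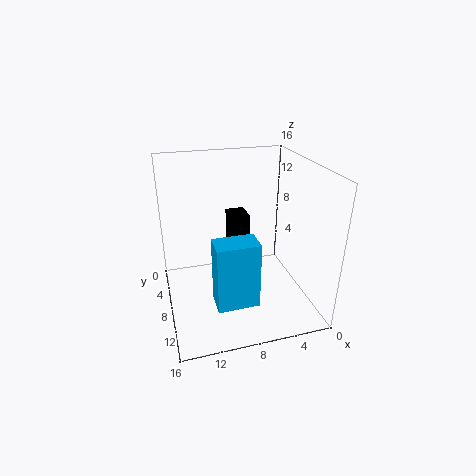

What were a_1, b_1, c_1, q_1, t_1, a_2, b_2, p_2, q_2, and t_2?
a_1 = 7, b_1 = 6.5, c_1 = 7.5, q_1 = 2.5, t_1 = 3.5, a_2 = 8, b_2 = 13, p_2 = 4, q_2 = 2.5, t_2 = 6.5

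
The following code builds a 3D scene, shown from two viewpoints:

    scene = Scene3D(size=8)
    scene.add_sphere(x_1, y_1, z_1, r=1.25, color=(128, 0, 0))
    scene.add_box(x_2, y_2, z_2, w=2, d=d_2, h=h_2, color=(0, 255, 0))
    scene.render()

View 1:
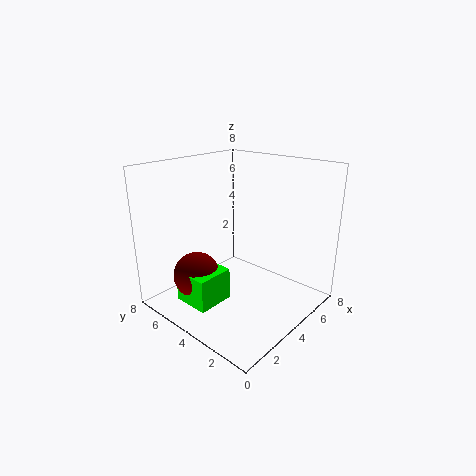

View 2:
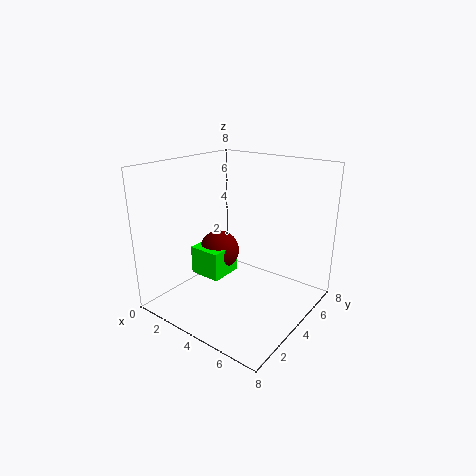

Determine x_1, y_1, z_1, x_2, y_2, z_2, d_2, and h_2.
x_1 = 1.75, y_1 = 5, z_1 = 2.25, x_2 = 0.75, y_2 = 3.5, z_2 = 1, d_2 = 2, h_2 = 1.75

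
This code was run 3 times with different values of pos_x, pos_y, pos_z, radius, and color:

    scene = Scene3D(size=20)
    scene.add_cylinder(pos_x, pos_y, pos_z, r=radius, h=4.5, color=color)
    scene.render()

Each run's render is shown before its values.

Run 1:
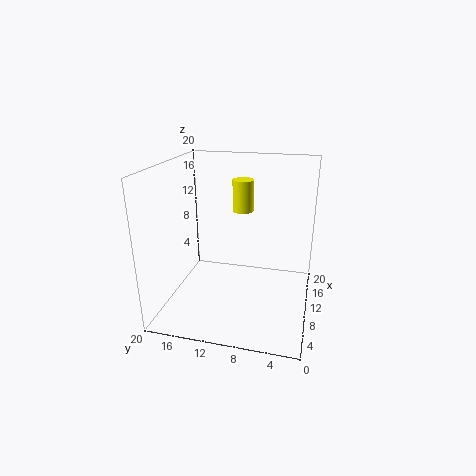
pos_x = 13
pos_y = 10
pos_z = 13
radius = 1.5
color = 'yellow'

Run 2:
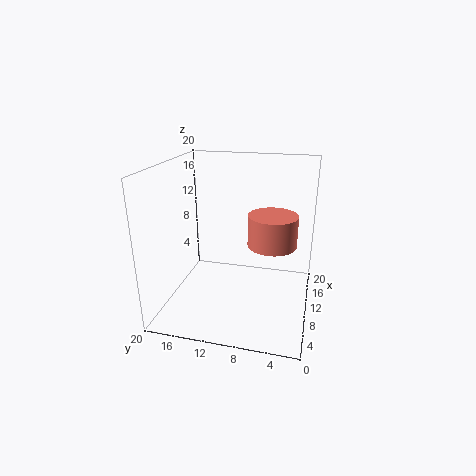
pos_x = 12
pos_y = 5.5
pos_z = 8.5
radius = 3.5
color = 'salmon'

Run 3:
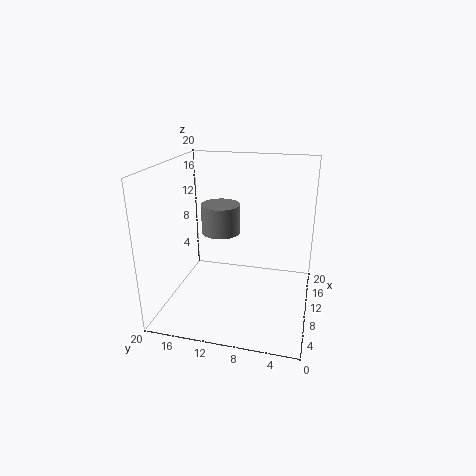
pos_x = 15
pos_y = 14
pos_z = 8.5
radius = 3
color = 'gray'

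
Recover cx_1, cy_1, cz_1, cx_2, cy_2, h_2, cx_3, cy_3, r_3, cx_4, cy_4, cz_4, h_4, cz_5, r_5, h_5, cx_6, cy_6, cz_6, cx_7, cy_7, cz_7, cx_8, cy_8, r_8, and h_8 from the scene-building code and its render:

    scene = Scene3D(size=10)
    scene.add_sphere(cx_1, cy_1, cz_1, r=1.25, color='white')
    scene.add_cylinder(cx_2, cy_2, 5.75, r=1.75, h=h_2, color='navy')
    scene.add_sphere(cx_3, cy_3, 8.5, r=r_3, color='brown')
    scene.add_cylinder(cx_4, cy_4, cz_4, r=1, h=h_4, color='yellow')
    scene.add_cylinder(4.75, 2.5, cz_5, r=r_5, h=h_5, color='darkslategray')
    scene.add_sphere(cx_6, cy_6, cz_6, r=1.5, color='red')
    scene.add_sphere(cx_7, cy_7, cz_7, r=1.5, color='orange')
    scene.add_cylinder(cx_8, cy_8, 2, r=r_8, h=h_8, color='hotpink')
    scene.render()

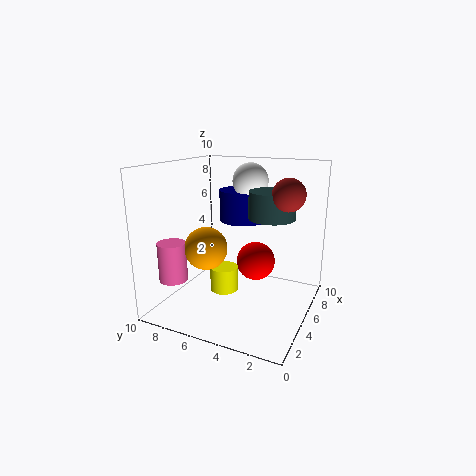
cx_1 = 6.5; cy_1 = 4.75; cz_1 = 8.75; cx_2 = 7; cy_2 = 5.5; h_2 = 2.25; cx_3 = 4; cy_3 = 1.25; r_3 = 1; cx_4 = 4.75; cy_4 = 6; cz_4 = 1; h_4 = 1.75; cz_5 = 6.75; r_5 = 1.5; h_5 = 1.75; cx_6 = 7.75; cy_6 = 4.75; cz_6 = 2.25; cx_7 = 4; cy_7 = 7; cz_7 = 4.25; cx_8 = 2.75; cy_8 = 9; r_8 = 1; h_8 = 2.75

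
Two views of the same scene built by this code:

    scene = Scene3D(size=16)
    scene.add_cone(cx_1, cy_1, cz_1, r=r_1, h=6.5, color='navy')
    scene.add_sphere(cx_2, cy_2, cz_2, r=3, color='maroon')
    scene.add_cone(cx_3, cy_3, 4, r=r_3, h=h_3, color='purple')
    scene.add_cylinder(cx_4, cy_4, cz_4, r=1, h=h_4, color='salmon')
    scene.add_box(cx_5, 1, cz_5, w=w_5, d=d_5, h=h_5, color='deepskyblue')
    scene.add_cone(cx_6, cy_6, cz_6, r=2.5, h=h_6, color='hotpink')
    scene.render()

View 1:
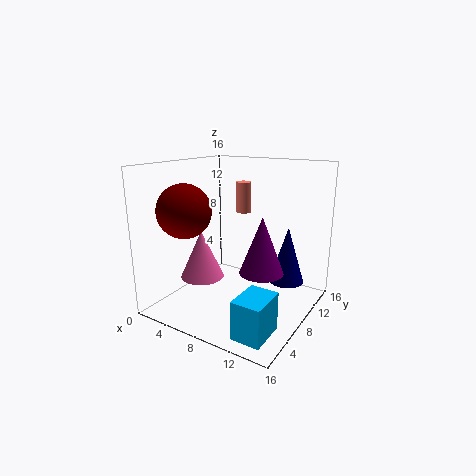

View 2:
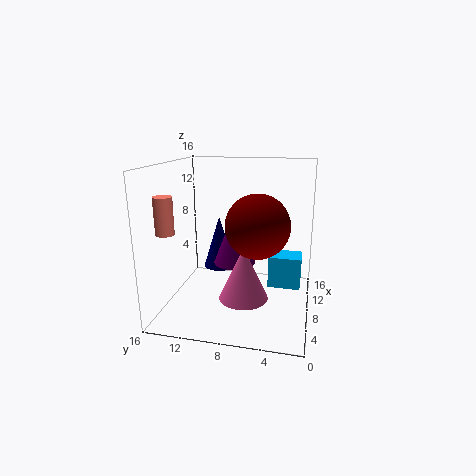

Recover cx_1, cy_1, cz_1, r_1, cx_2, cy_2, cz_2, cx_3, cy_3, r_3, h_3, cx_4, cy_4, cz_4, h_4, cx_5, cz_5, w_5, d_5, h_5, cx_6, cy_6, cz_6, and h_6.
cx_1 = 12.5
cy_1 = 11.5
cz_1 = 2.5
r_1 = 2
cx_2 = 3
cy_2 = 5
cz_2 = 11
cx_3 = 10.5
cy_3 = 9
r_3 = 2.5
h_3 = 6.5
cx_4 = 4.5
cy_4 = 15
cz_4 = 9
h_4 = 4
cx_5 = 11.5
cz_5 = 0.5
w_5 = 3
d_5 = 4
h_5 = 4
cx_6 = 4
cy_6 = 6.5
cz_6 = 3
h_6 = 5.5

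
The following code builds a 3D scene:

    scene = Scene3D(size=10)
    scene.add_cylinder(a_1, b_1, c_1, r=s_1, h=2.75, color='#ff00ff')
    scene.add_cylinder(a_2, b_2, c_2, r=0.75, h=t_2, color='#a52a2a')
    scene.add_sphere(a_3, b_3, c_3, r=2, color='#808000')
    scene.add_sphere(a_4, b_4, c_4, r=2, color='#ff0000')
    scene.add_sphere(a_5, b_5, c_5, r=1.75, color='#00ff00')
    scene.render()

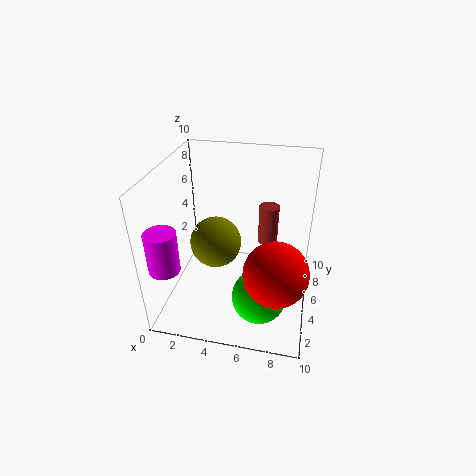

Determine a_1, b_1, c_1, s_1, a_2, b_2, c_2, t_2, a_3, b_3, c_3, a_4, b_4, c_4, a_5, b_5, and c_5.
a_1 = 1, b_1 = 1.5, c_1 = 4.25, s_1 = 1, a_2 = 6.75, b_2 = 7.75, c_2 = 3.25, t_2 = 3, a_3 = 2.75, b_3 = 7, c_3 = 3, a_4 = 8, b_4 = 2, c_4 = 4.75, a_5 = 7, b_5 = 2.25, c_5 = 2.5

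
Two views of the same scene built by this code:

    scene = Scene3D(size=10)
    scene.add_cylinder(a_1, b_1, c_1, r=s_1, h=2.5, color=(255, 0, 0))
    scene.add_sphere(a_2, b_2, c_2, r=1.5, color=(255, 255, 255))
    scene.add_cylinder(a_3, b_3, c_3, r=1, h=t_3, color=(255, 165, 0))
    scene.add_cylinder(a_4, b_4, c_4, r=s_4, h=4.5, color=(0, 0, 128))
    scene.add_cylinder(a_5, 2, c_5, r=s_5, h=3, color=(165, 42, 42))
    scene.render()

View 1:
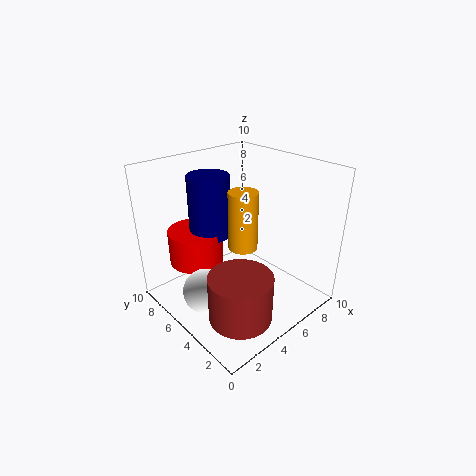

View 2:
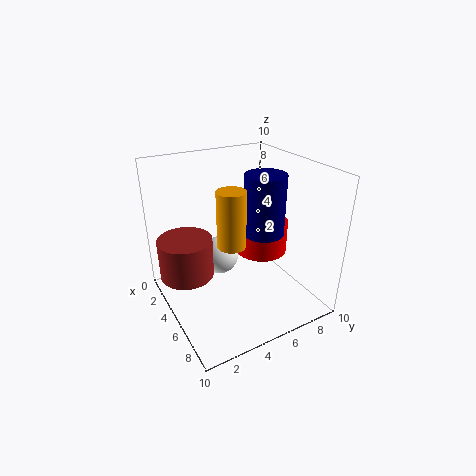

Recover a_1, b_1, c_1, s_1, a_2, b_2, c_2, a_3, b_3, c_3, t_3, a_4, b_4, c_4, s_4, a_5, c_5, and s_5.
a_1 = 3.5, b_1 = 8, c_1 = 2.5, s_1 = 2, a_2 = 2, b_2 = 5, c_2 = 2, a_3 = 5, b_3 = 4.5, c_3 = 4.5, t_3 = 4, a_4 = 4.5, b_4 = 7.5, c_4 = 4.5, s_4 = 1.5, a_5 = 2.5, c_5 = 1.5, s_5 = 2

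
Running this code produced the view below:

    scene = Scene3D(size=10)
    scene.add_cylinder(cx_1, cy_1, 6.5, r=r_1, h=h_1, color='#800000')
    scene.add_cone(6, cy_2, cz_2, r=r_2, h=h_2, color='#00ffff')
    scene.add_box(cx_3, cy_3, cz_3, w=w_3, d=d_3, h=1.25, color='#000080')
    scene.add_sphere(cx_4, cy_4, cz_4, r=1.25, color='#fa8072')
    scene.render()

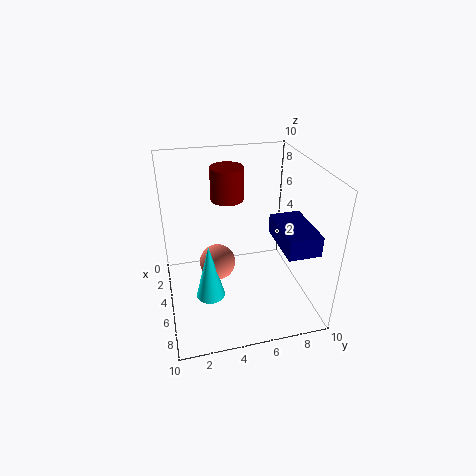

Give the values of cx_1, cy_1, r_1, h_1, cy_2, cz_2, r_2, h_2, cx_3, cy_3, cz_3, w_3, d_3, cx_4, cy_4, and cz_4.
cx_1 = 1.75
cy_1 = 5
r_1 = 1.25
h_1 = 2.5
cy_2 = 2.75
cz_2 = 1.25
r_2 = 1
h_2 = 4
cx_3 = 6.25
cy_3 = 6.75
cz_3 = 6
w_3 = 3.5
d_3 = 2
cx_4 = 5
cy_4 = 3.5
cz_4 = 3.25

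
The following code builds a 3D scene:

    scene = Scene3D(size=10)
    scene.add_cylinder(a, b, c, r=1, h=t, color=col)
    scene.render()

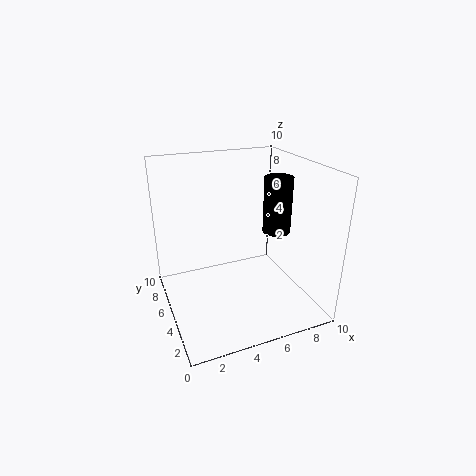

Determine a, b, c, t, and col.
a = 8, b = 5, c = 5, t = 4, col = 'black'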